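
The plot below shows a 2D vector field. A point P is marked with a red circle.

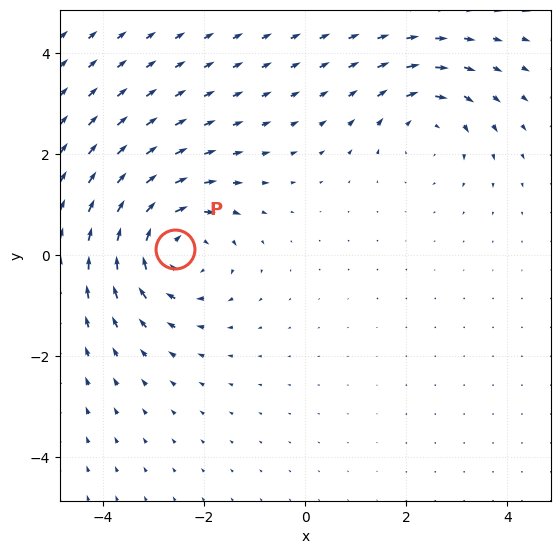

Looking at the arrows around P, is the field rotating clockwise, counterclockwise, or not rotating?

clockwise

Near P at (-2.6, 0.1) the arrows circulate clockwise. The curl (z-component) there is about -4; negative curl means clockwise rotation.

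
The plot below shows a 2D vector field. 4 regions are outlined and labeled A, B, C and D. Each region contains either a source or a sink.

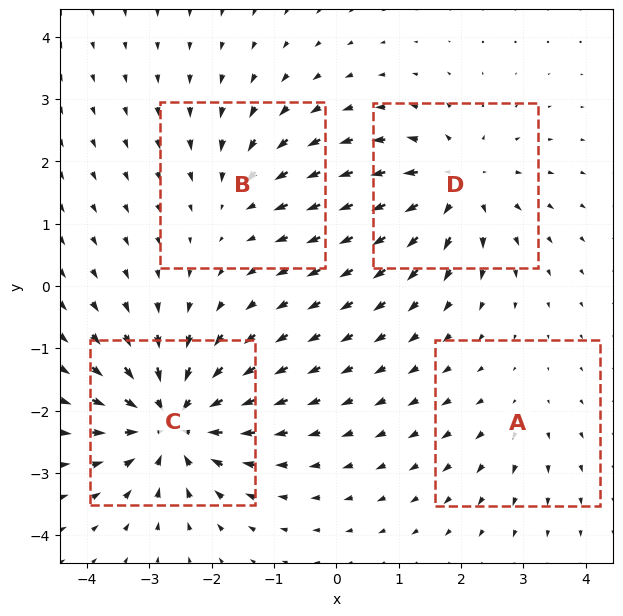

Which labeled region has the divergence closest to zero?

A

Divergence at each region's feature centre — A: about +2, B: about -3, C: about -8, D: about +6. Region A is closest to zero.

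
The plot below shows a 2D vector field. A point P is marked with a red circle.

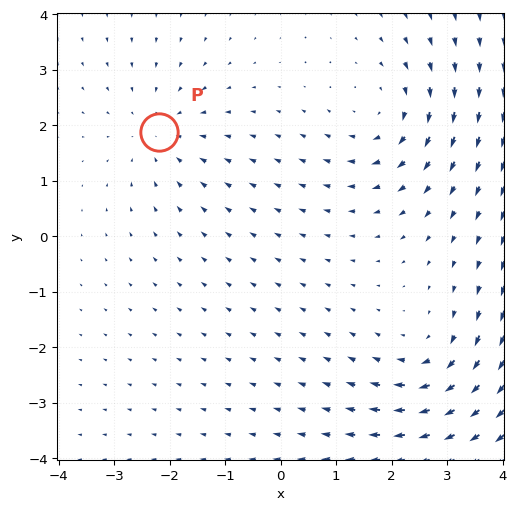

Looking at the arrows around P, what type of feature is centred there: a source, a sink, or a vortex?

At P (-2.2, 1.9) the arrows converge inward. Divergence about -2, curl ≈0 — negative divergence with near-zero curl is a sink.

sink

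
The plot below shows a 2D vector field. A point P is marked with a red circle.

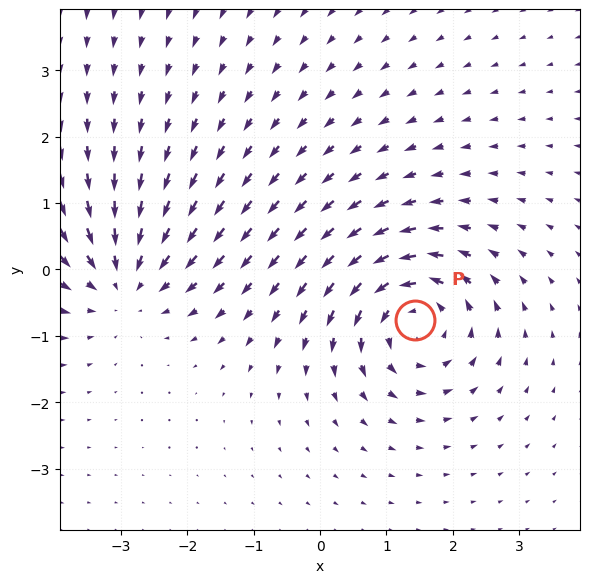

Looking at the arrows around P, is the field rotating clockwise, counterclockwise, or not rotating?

Near P at (1.4, -0.8) the arrows circulate counterclockwise. The curl (z-component) there is about +5; positive curl means counterclockwise rotation.

counterclockwise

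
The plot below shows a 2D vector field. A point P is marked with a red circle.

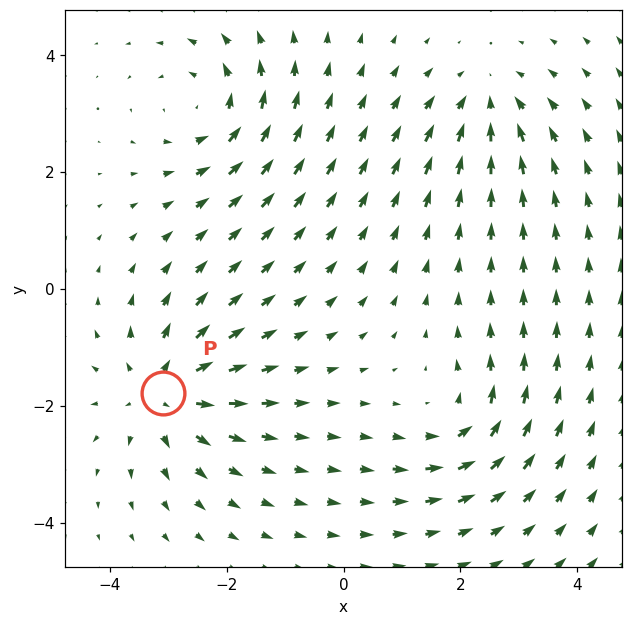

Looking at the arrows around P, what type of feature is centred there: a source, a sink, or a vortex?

At P (-3.1, -1.8) the arrows spread outward. Divergence about +5, curl ≈0 — positive divergence with near-zero curl is a source.

source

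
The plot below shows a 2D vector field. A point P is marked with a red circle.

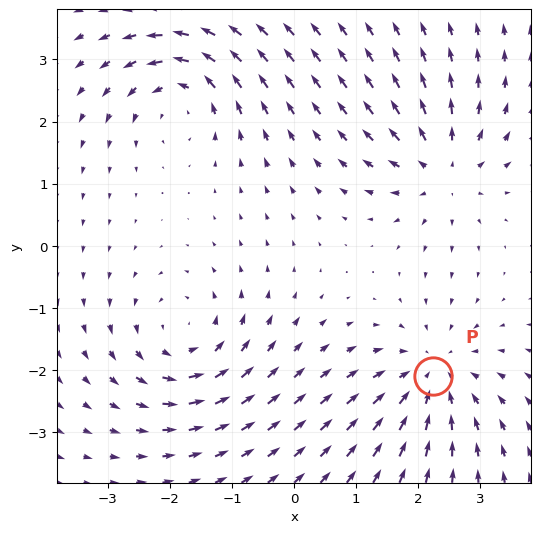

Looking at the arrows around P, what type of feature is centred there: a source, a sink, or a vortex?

At P (2.2, -2.1) the arrows converge inward. Divergence about -5, curl ≈0 — negative divergence with near-zero curl is a sink.

sink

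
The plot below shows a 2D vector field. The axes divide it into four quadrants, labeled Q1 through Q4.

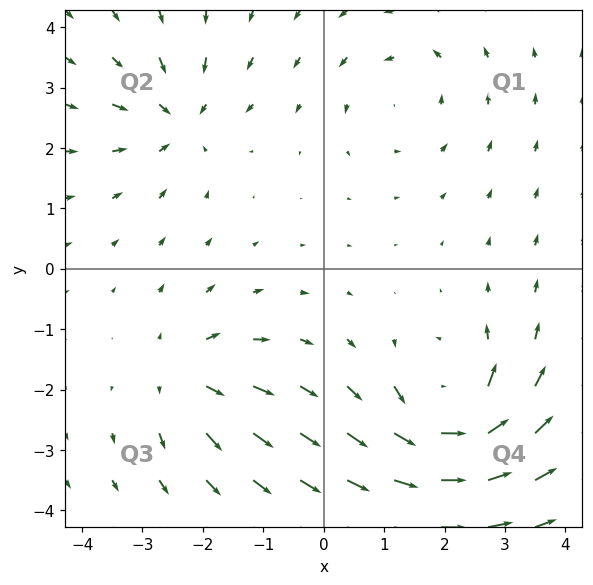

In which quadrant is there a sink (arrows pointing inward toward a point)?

The sink sits at approximately (-2.4, 2.5), which lies in quadrant Q2. The divergence there is about -4, negative as expected for a sink.

Q2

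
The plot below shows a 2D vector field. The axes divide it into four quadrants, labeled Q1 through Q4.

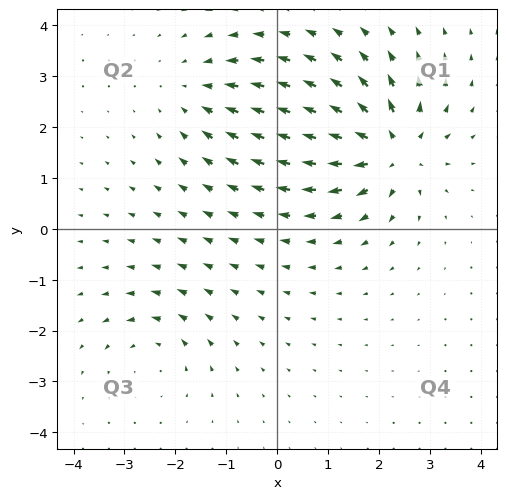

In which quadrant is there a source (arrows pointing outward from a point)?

Q1

The source sits at approximately (2.2, 1.6), which lies in quadrant Q1. The divergence there is about +6, positive as expected for a source.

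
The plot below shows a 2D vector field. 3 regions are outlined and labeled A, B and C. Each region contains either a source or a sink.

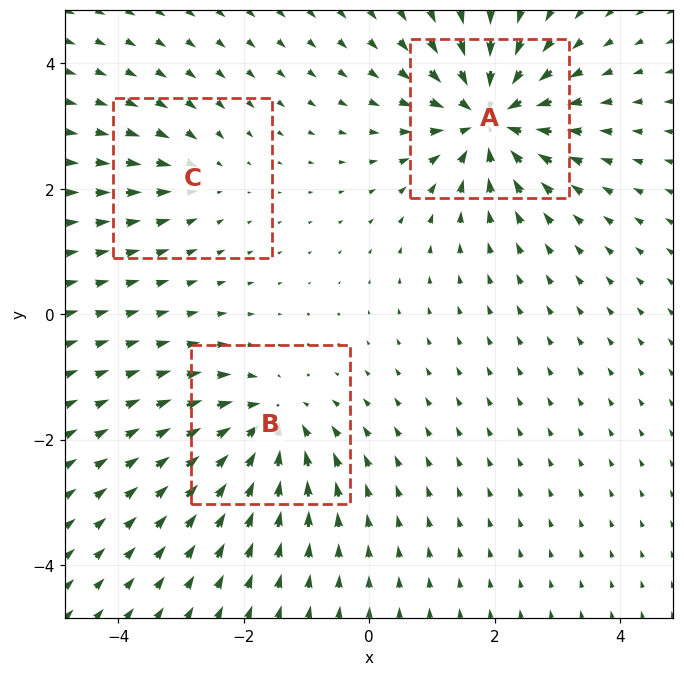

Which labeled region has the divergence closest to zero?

Divergence at each region's feature centre — A: about -6, B: about -4, C: about -2. Region C is closest to zero.

C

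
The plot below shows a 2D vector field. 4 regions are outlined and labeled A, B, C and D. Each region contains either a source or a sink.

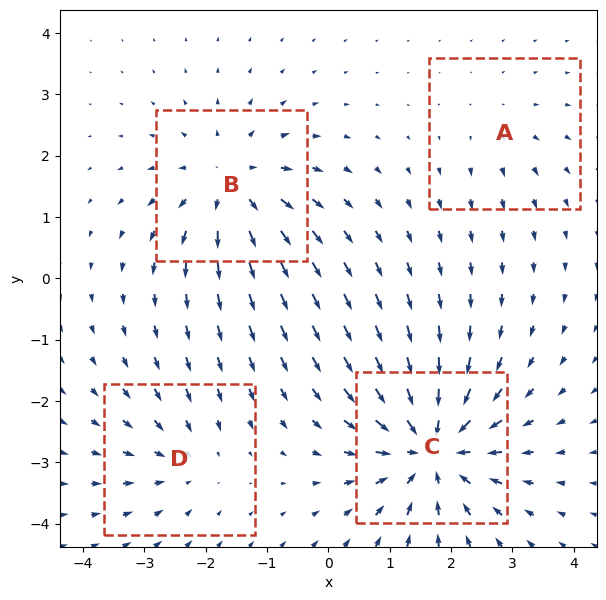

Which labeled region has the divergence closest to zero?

A

Divergence at each region's feature centre — A: about +2, B: about +6, C: about -8, D: about -3. Region A is closest to zero.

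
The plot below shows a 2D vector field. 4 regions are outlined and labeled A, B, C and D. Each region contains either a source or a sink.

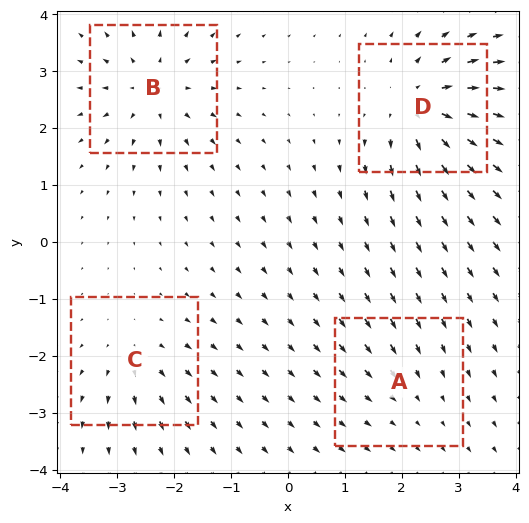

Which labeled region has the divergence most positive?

Divergence at each region's feature centre — A: about -2, B: about +6, C: about +4, D: about +7. Region D is most positive.

D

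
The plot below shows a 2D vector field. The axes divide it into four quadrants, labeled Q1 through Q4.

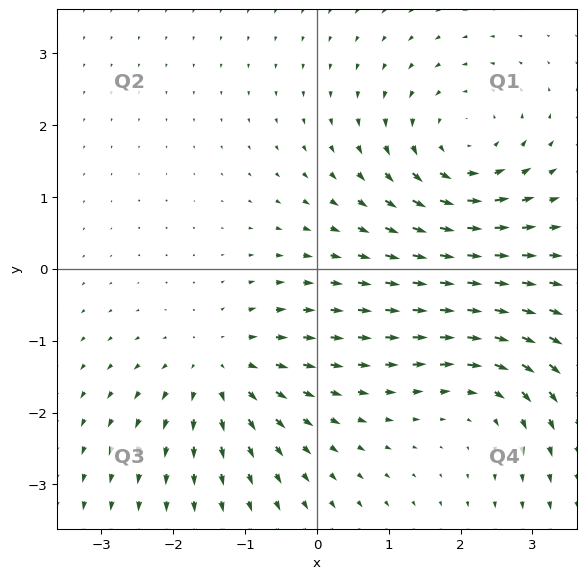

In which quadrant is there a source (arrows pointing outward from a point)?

Q3

The source sits at approximately (-1.3, -1.4), which lies in quadrant Q3. The divergence there is about +4, positive as expected for a source.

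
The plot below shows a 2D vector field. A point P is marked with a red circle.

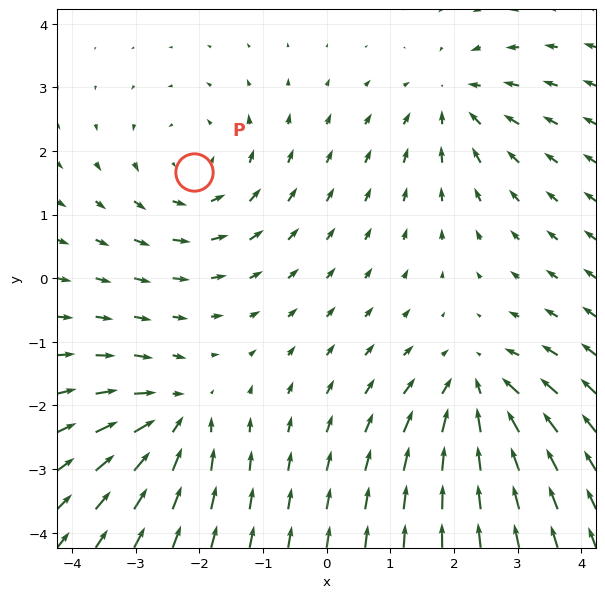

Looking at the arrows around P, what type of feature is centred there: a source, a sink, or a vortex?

vortex

At P (-2.1, 1.7) the arrows circulate counterclockwise. Divergence ≈0, curl about +3 — near-zero divergence with nonzero curl is a vortex.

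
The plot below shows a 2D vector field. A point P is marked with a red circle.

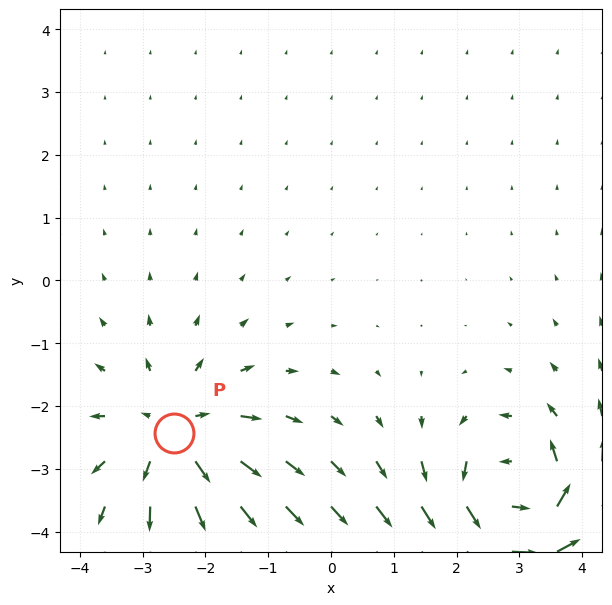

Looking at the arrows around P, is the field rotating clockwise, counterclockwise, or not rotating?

Near P at (-2.5, -2.4) the arrows show no circulation. The curl there is ≈0.

not rotating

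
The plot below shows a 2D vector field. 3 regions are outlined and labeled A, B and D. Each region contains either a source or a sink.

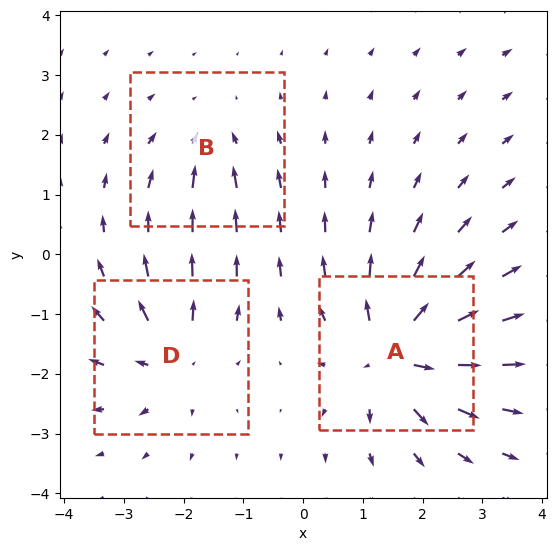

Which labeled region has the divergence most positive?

A

Divergence at each region's feature centre — A: about +6, B: about -3, D: about +4. Region A is most positive.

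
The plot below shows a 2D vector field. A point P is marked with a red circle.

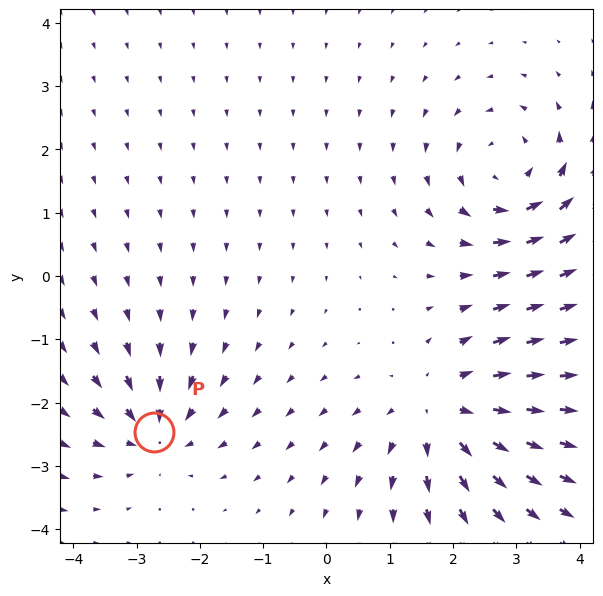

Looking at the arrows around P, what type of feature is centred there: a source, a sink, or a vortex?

At P (-2.7, -2.5) the arrows converge inward. Divergence about -4, curl ≈0 — negative divergence with near-zero curl is a sink.

sink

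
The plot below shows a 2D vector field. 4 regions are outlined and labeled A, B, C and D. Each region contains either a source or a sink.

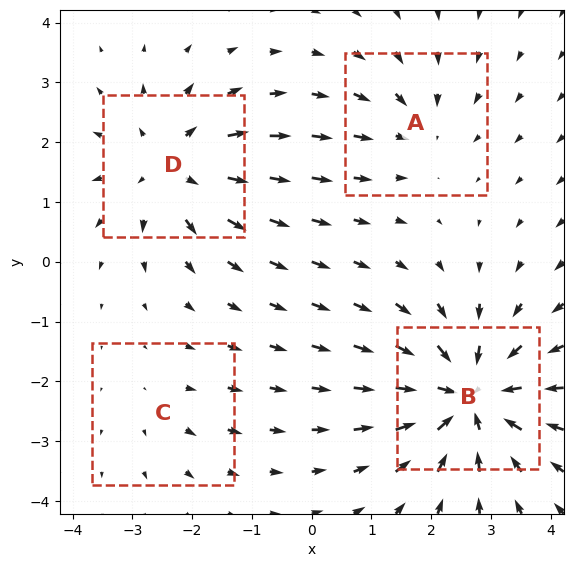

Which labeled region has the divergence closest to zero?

C

Divergence at each region's feature centre — A: about -3, B: about -7, C: about +2, D: about +5. Region C is closest to zero.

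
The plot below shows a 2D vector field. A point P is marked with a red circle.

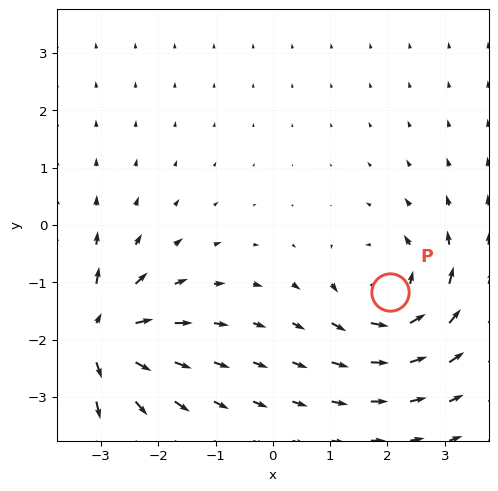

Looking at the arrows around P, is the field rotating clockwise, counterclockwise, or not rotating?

counterclockwise

Near P at (2.0, -1.2) the arrows circulate counterclockwise. The curl (z-component) there is about +4; positive curl means counterclockwise rotation.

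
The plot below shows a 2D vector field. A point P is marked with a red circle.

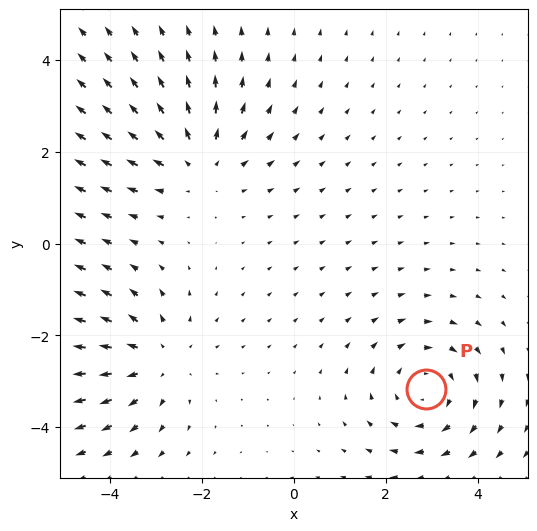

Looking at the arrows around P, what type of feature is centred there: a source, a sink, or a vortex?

At P (2.9, -3.2) the arrows circulate clockwise. Divergence ≈0, curl about -3 — near-zero divergence with nonzero curl is a vortex.

vortex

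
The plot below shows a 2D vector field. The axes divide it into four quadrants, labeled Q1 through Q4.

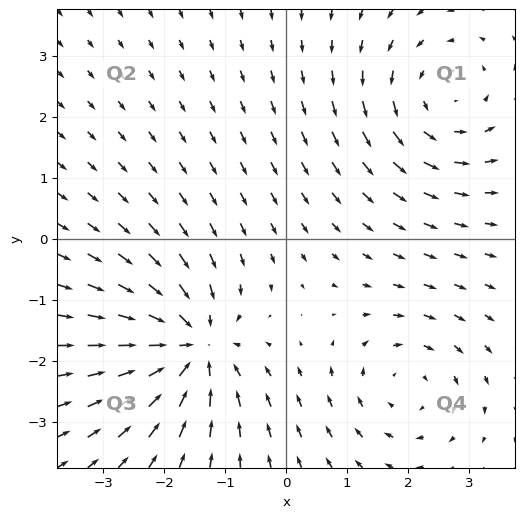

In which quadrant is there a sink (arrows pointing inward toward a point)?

The sink sits at approximately (-1.5, -1.8), which lies in quadrant Q3. The divergence there is about -6, negative as expected for a sink.

Q3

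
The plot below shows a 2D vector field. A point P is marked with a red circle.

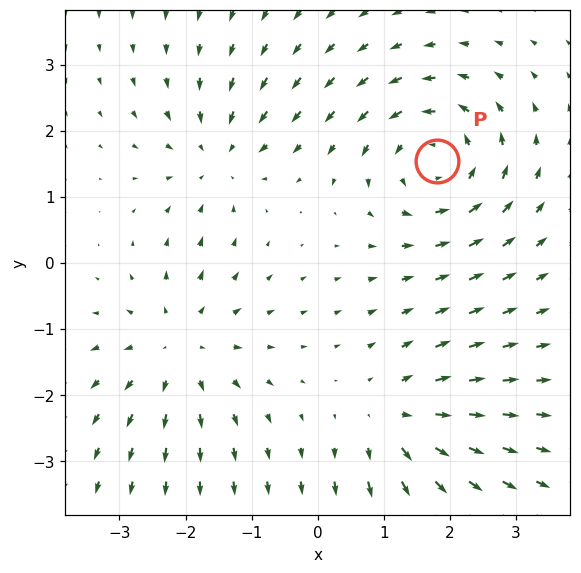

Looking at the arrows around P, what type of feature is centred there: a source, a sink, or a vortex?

vortex

At P (1.8, 1.5) the arrows circulate counterclockwise. Divergence ≈0, curl about +5 — near-zero divergence with nonzero curl is a vortex.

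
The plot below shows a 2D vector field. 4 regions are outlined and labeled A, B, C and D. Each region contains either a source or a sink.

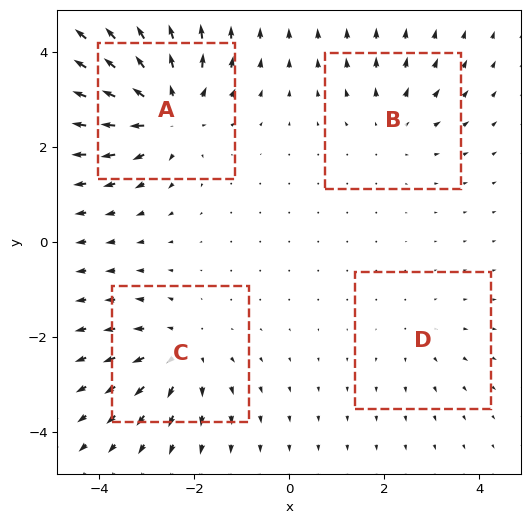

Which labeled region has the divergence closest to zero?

D

Divergence at each region's feature centre — A: about +7, B: about +3, C: about +5, D: about +2. Region D is closest to zero.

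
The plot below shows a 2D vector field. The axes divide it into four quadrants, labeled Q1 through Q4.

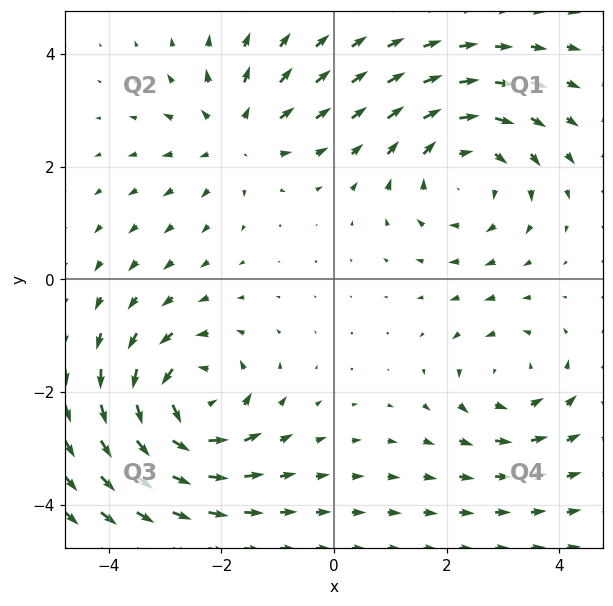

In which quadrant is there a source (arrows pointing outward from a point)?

The source sits at approximately (-1.7, 2.6), which lies in quadrant Q2. The divergence there is about +3, positive as expected for a source.

Q2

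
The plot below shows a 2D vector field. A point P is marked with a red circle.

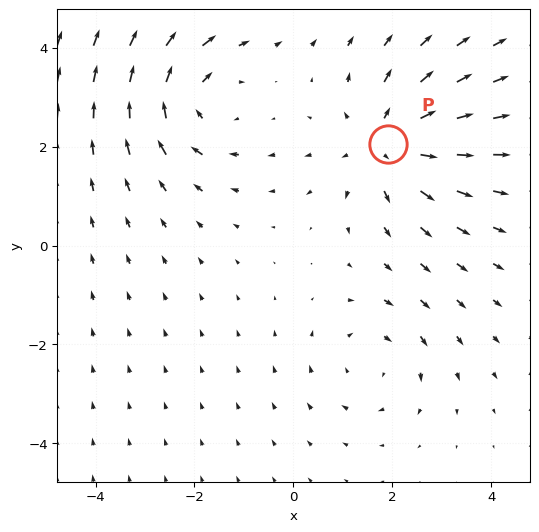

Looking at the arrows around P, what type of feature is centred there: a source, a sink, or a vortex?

At P (1.9, 2.0) the arrows spread outward. Divergence about +4, curl ≈0 — positive divergence with near-zero curl is a source.

source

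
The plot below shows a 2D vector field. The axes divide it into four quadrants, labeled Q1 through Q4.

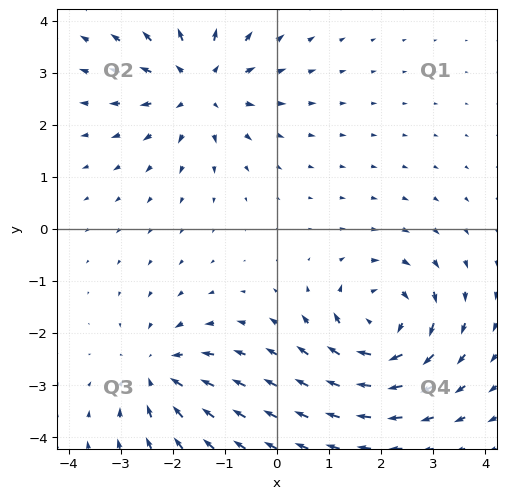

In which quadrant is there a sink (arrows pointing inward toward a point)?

Q3

The sink sits at approximately (-2.3, -2.8), which lies in quadrant Q3. The divergence there is about -3, negative as expected for a sink.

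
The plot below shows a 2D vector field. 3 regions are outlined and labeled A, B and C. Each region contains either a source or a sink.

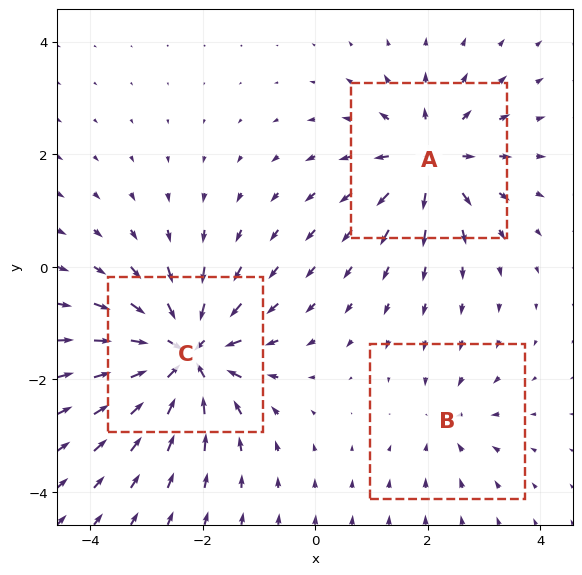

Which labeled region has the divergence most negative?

Divergence at each region's feature centre — A: about +4, B: about -2, C: about -6. Region C is most negative.

C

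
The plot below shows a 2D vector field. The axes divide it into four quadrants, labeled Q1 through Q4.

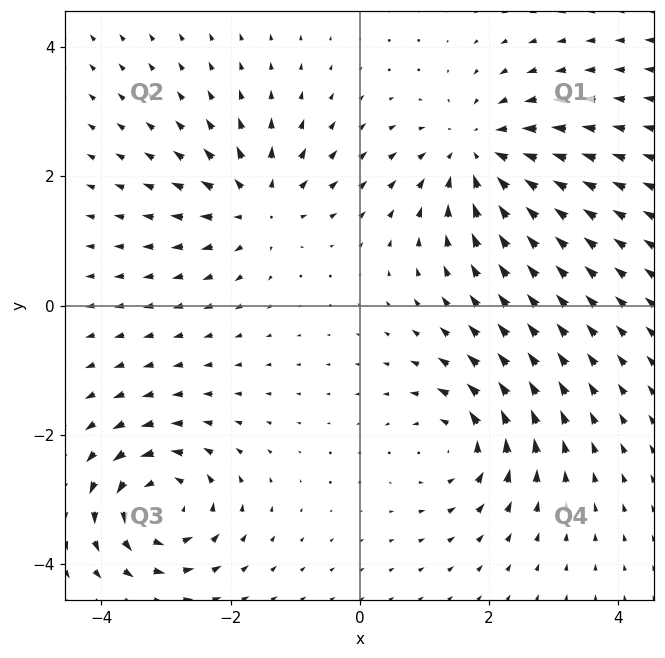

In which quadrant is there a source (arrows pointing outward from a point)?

Q2

The source sits at approximately (-1.6, 1.5), which lies in quadrant Q2. The divergence there is about +5, positive as expected for a source.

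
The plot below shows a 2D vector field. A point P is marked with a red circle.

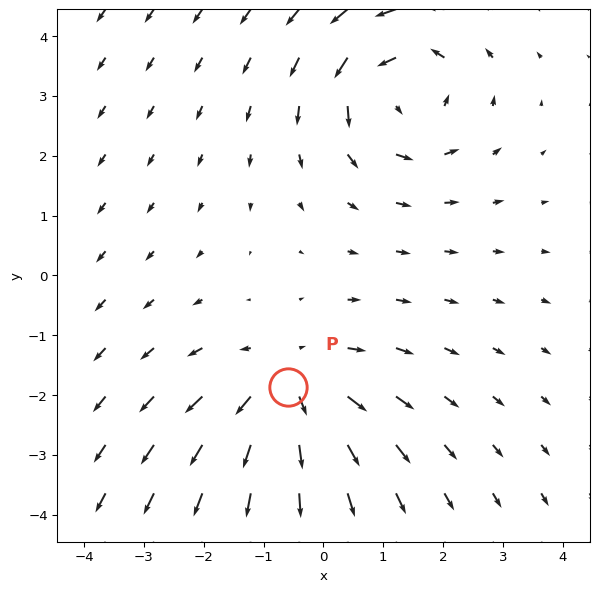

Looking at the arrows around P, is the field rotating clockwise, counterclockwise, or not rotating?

not rotating

Near P at (-0.6, -1.9) the arrows show no circulation. The curl there is ≈0.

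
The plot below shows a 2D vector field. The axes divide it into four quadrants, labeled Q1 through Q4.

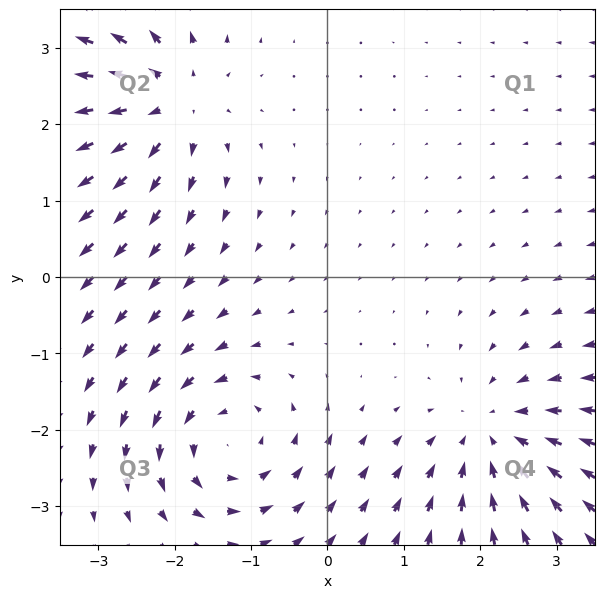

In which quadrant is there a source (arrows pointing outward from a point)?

Q2

The source sits at approximately (-2.1, 2.3), which lies in quadrant Q2. The divergence there is about +5, positive as expected for a source.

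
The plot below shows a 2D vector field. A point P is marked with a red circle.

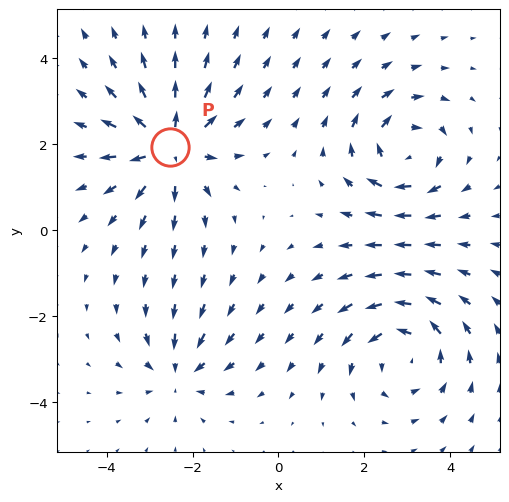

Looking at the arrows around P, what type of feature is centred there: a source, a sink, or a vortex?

source

At P (-2.5, 1.9) the arrows spread outward. Divergence about +5, curl ≈0 — positive divergence with near-zero curl is a source.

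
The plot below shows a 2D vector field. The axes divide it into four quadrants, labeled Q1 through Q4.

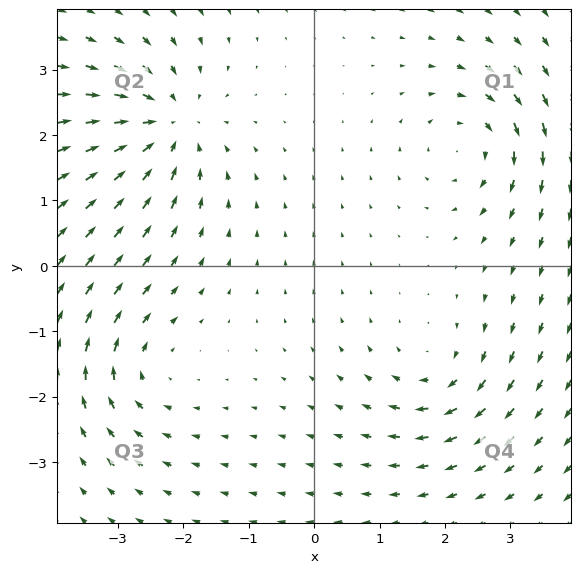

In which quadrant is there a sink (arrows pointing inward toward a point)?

The sink sits at approximately (-2.2, 2.1), which lies in quadrant Q2. The divergence there is about -4, negative as expected for a sink.

Q2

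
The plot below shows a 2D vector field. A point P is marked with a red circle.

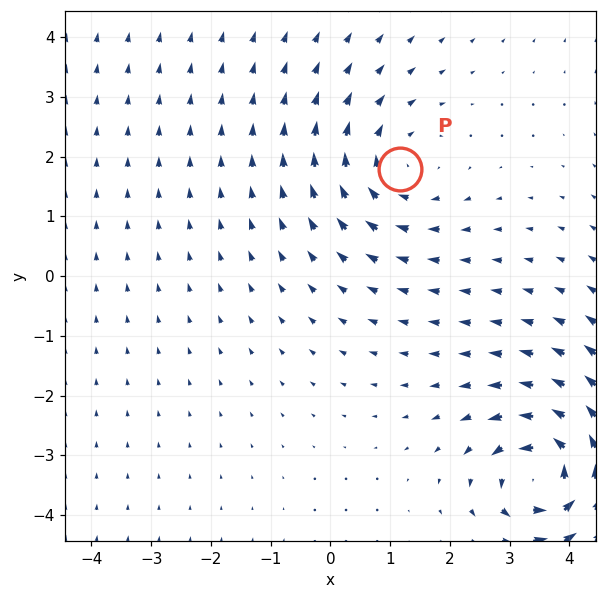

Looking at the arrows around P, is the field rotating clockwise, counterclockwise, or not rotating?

clockwise

Near P at (1.2, 1.8) the arrows circulate clockwise. The curl (z-component) there is about -3; negative curl means clockwise rotation.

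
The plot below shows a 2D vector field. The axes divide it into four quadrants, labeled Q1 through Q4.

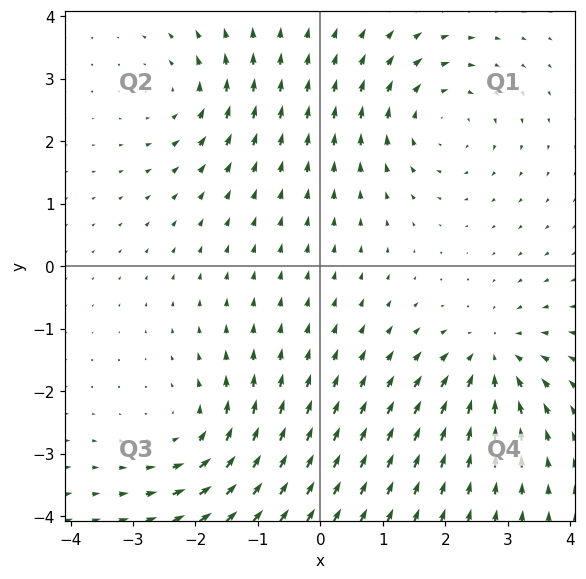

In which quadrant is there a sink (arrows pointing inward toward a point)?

Q4

The sink sits at approximately (2.8, -1.5), which lies in quadrant Q4. The divergence there is about -5, negative as expected for a sink.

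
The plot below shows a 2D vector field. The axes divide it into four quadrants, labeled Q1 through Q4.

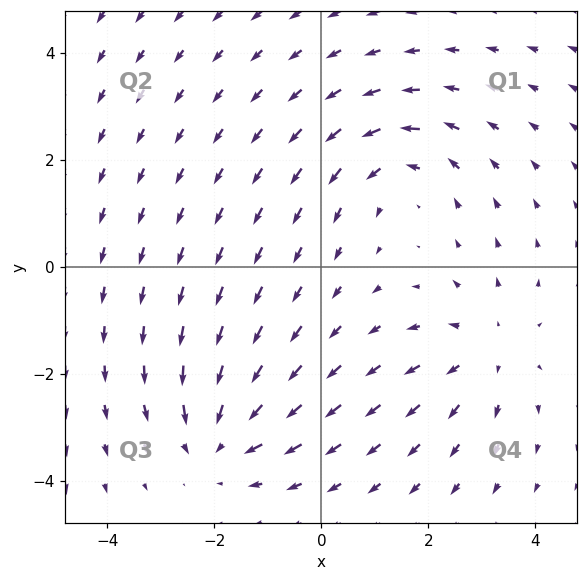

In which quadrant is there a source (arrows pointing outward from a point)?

Q4

The source sits at approximately (3.1, -1.5), which lies in quadrant Q4. The divergence there is about +3, positive as expected for a source.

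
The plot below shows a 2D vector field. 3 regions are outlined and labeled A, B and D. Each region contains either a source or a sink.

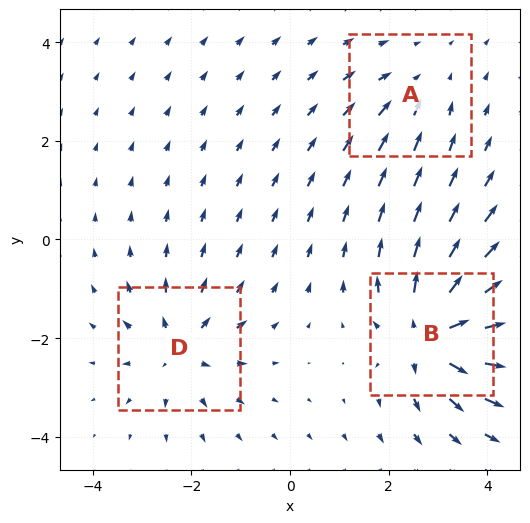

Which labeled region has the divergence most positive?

B

Divergence at each region's feature centre — A: about -2, B: about +5, D: about +3. Region B is most positive.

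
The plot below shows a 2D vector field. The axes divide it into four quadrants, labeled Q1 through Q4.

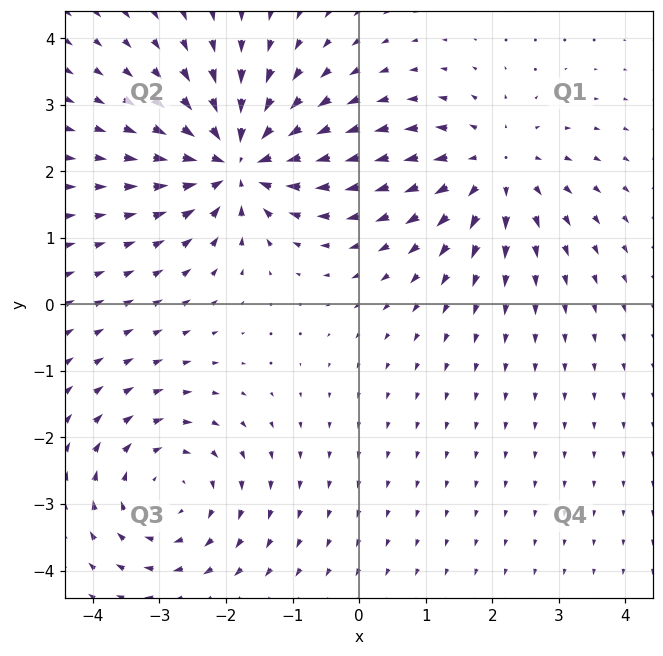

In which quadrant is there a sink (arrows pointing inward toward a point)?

Q2

The sink sits at approximately (-1.8, 2.1), which lies in quadrant Q2. The divergence there is about -7, negative as expected for a sink.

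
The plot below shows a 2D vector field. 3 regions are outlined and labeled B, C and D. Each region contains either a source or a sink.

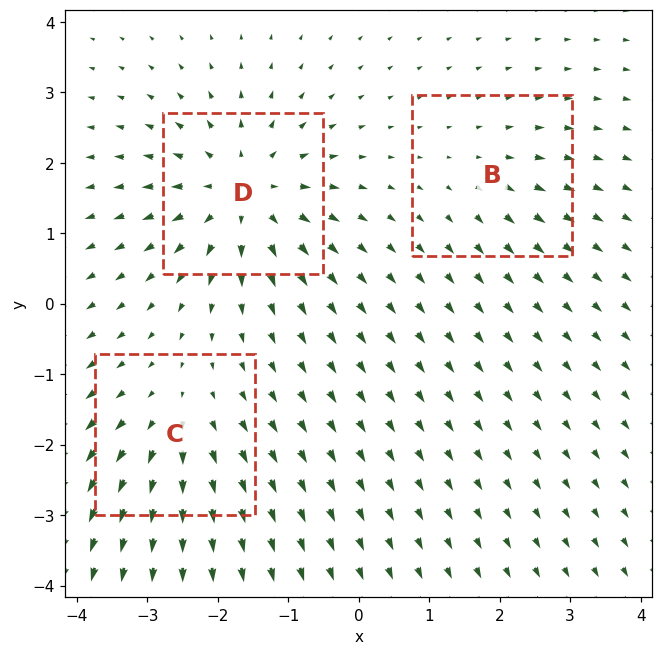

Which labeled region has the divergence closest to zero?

B

Divergence at each region's feature centre — B: about +2, C: about +3, D: about +5. Region B is closest to zero.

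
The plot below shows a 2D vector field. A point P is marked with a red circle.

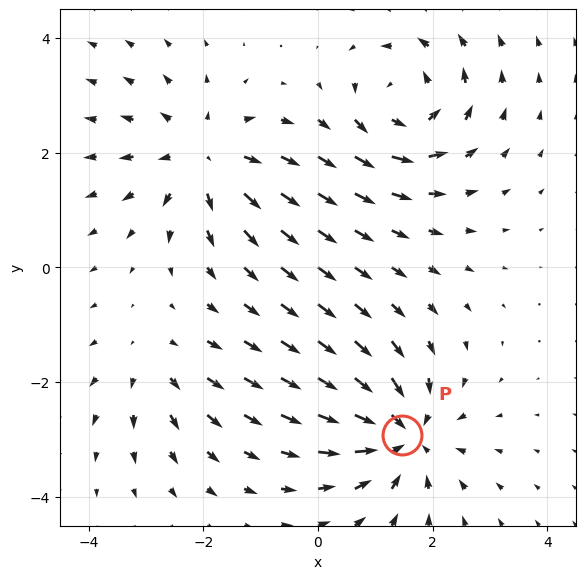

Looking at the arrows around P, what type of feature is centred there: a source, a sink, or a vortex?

sink

At P (1.5, -2.9) the arrows converge inward. Divergence about -6, curl ≈0 — negative divergence with near-zero curl is a sink.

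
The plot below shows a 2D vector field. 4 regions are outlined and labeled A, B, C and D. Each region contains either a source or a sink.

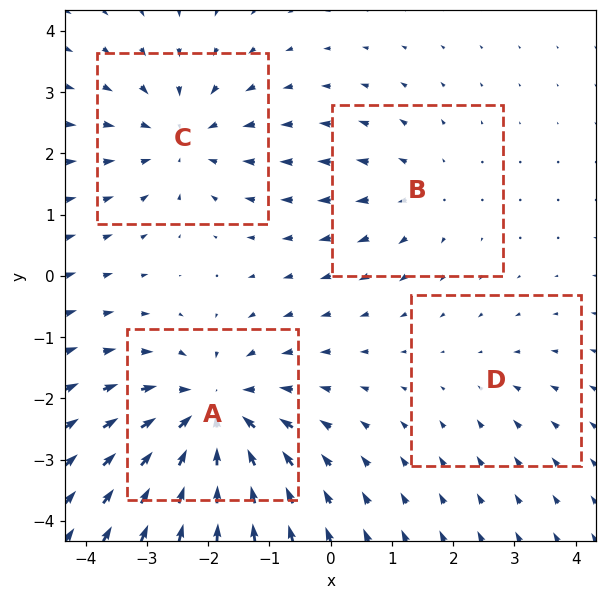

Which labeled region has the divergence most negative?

Divergence at each region's feature centre — A: about -6, B: about +3, C: about -4, D: about -2. Region A is most negative.

A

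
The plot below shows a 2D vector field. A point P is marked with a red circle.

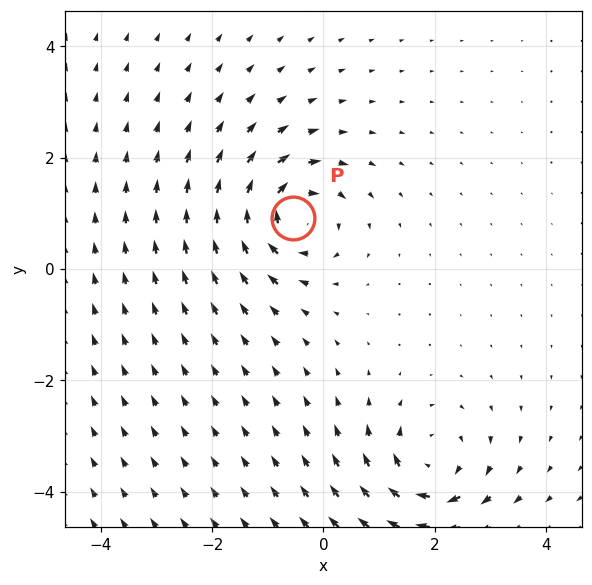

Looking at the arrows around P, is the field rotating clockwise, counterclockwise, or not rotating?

Near P at (-0.6, 0.9) the arrows circulate clockwise. The curl (z-component) there is about -6; negative curl means clockwise rotation.

clockwise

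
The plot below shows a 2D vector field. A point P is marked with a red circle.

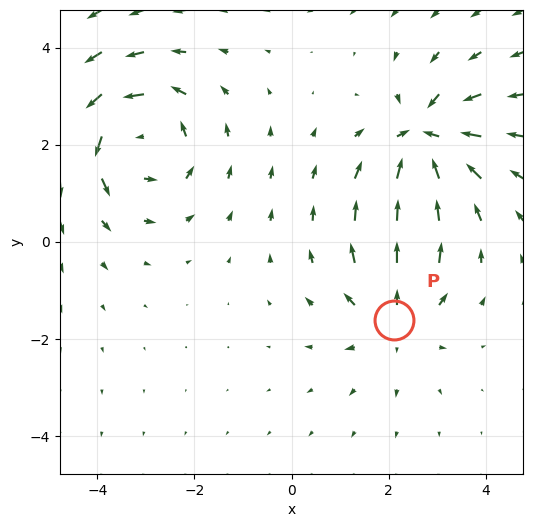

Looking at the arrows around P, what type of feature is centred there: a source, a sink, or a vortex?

source

At P (2.1, -1.6) the arrows spread outward. Divergence about +3, curl ≈0 — positive divergence with near-zero curl is a source.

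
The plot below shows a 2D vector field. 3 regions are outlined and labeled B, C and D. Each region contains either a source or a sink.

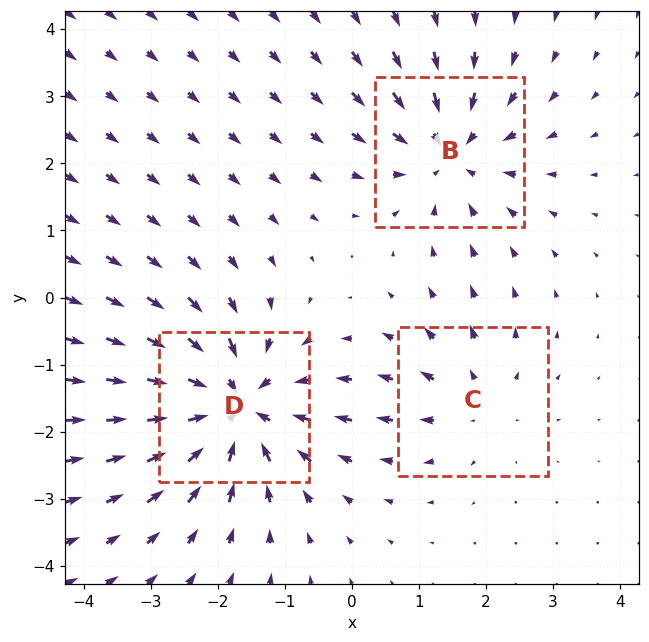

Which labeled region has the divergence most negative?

Divergence at each region's feature centre — B: about -3, C: about +2, D: about -5. Region D is most negative.

D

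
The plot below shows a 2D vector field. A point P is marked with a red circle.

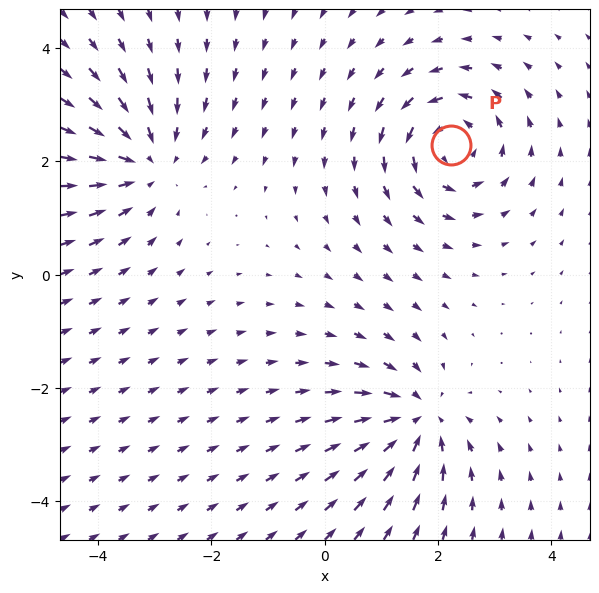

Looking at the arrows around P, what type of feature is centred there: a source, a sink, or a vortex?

vortex

At P (2.2, 2.3) the arrows circulate counterclockwise. Divergence ≈0, curl about +4 — near-zero divergence with nonzero curl is a vortex.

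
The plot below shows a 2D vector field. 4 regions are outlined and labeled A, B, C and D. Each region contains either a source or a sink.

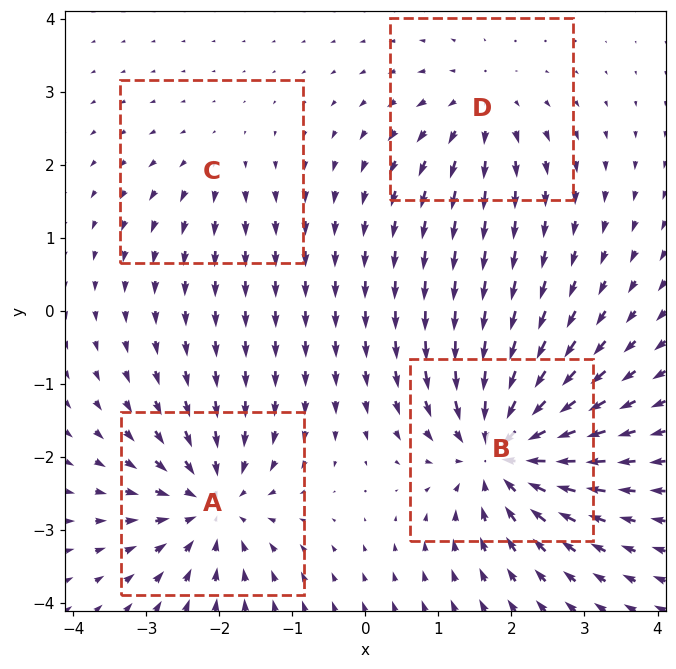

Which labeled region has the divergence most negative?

B

Divergence at each region's feature centre — A: about -6, B: about -8, C: about +2, D: about +4. Region B is most negative.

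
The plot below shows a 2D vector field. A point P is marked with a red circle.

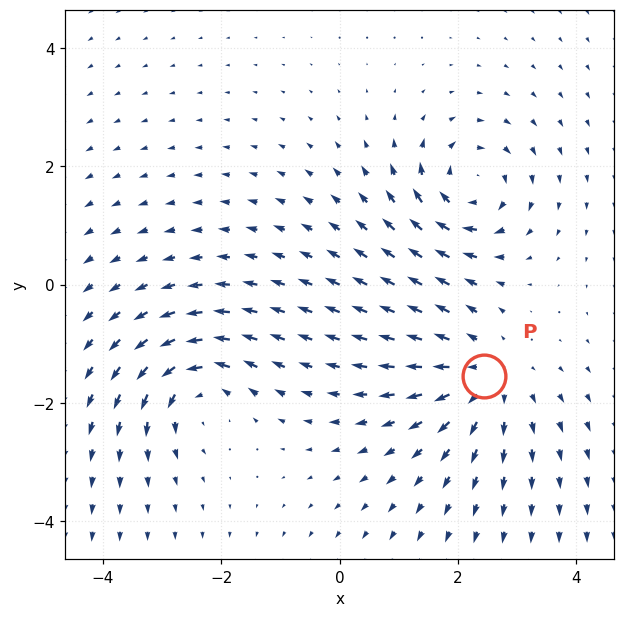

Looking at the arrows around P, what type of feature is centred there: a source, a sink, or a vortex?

source

At P (2.4, -1.5) the arrows spread outward. Divergence about +4, curl ≈0 — positive divergence with near-zero curl is a source.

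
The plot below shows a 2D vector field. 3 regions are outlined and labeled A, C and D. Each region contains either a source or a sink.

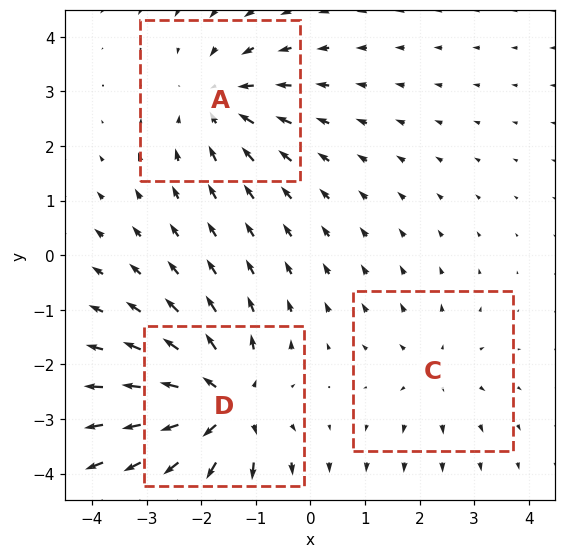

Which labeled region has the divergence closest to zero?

Divergence at each region's feature centre — A: about -3, C: about +2, D: about +5. Region C is closest to zero.

C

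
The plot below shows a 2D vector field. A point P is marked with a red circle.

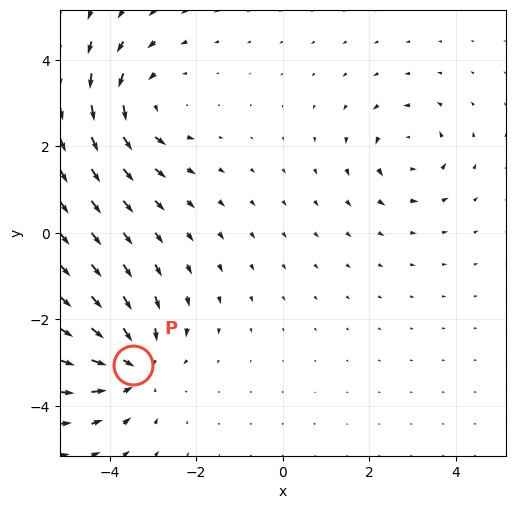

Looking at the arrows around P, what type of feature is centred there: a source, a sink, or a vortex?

sink

At P (-3.5, -3.1) the arrows converge inward. Divergence about -4, curl ≈0 — negative divergence with near-zero curl is a sink.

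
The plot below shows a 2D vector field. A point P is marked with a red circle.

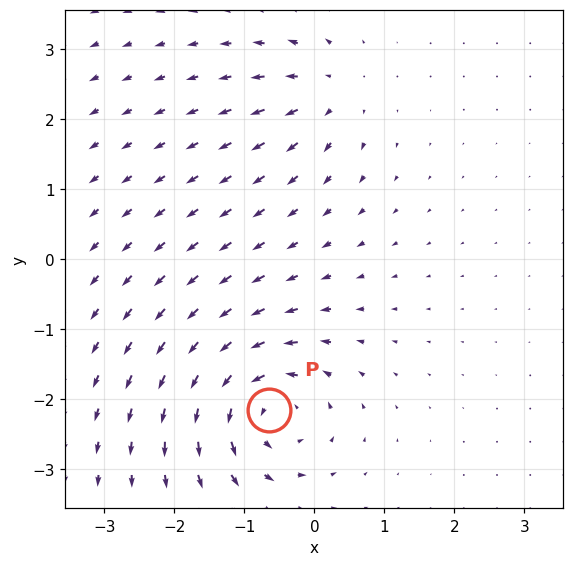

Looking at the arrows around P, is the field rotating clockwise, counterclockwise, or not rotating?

counterclockwise

Near P at (-0.6, -2.2) the arrows circulate counterclockwise. The curl (z-component) there is about +6; positive curl means counterclockwise rotation.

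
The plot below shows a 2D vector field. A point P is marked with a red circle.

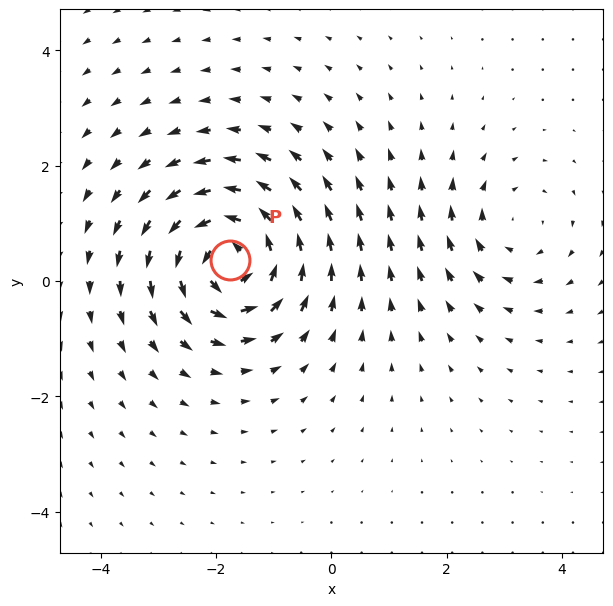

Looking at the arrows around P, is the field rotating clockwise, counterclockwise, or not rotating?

Near P at (-1.8, 0.4) the arrows circulate counterclockwise. The curl (z-component) there is about +6; positive curl means counterclockwise rotation.

counterclockwise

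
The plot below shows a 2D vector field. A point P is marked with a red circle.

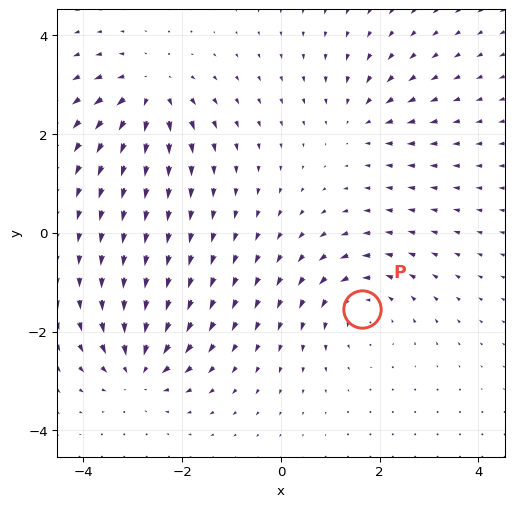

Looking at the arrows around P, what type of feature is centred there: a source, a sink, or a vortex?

vortex

At P (1.6, -1.5) the arrows circulate counterclockwise. Divergence ≈0, curl about +4 — near-zero divergence with nonzero curl is a vortex.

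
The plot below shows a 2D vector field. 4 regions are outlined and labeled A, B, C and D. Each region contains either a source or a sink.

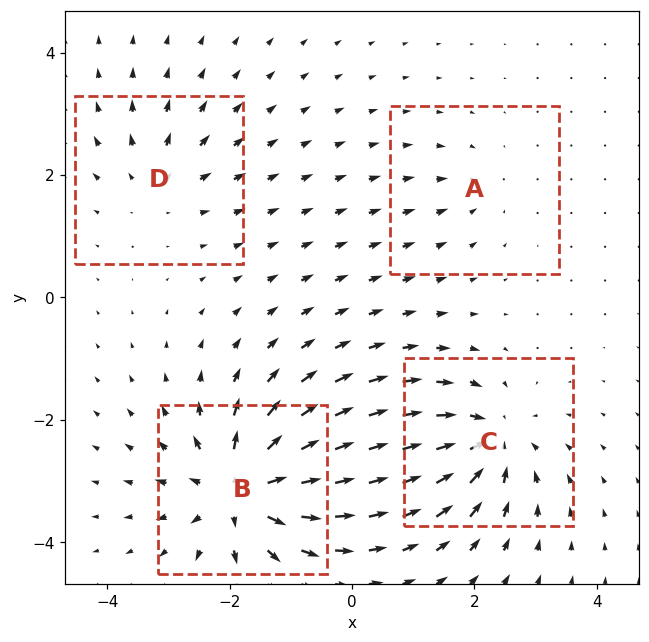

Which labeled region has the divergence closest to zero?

A

Divergence at each region's feature centre — A: about -3, B: about +8, C: about -6, D: about +4. Region A is closest to zero.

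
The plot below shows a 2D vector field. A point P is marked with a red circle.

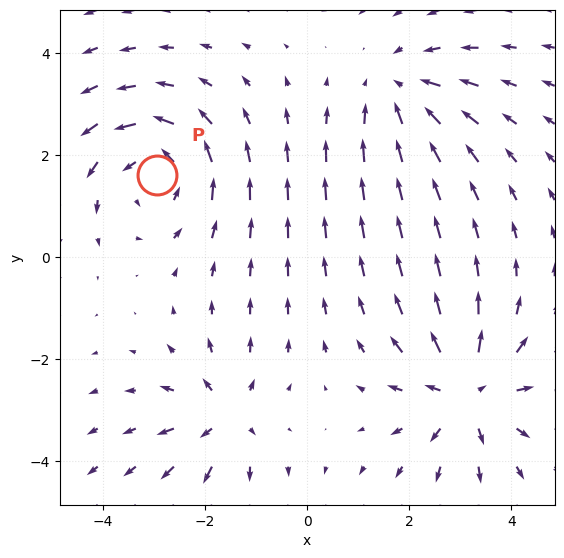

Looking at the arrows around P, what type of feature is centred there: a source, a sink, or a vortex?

vortex

At P (-3.0, 1.6) the arrows circulate counterclockwise. Divergence ≈0, curl about +4 — near-zero divergence with nonzero curl is a vortex.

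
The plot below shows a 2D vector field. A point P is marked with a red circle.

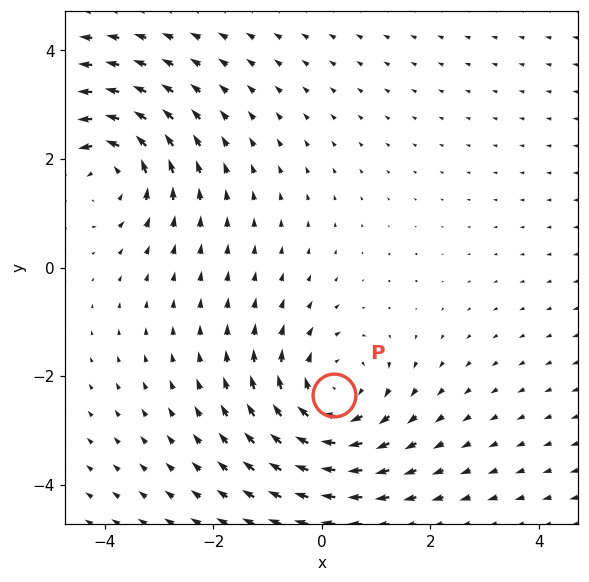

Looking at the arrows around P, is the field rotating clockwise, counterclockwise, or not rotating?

clockwise

Near P at (0.2, -2.4) the arrows circulate clockwise. The curl (z-component) there is about -3; negative curl means clockwise rotation.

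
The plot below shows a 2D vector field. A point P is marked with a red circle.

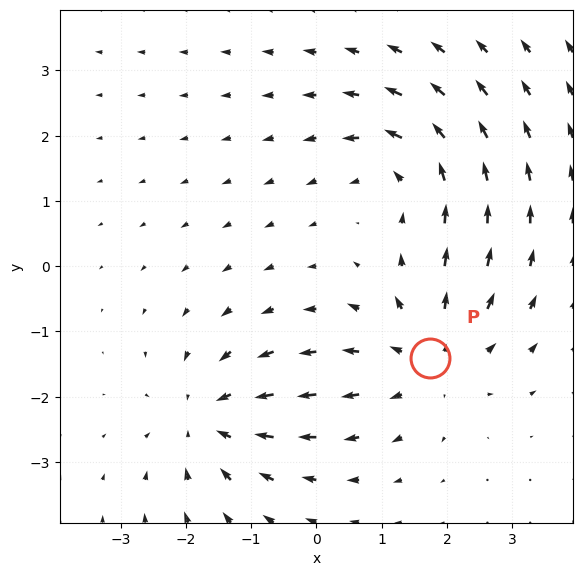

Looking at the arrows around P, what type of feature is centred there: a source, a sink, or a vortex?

At P (1.7, -1.4) the arrows spread outward. Divergence about +4, curl ≈0 — positive divergence with near-zero curl is a source.

source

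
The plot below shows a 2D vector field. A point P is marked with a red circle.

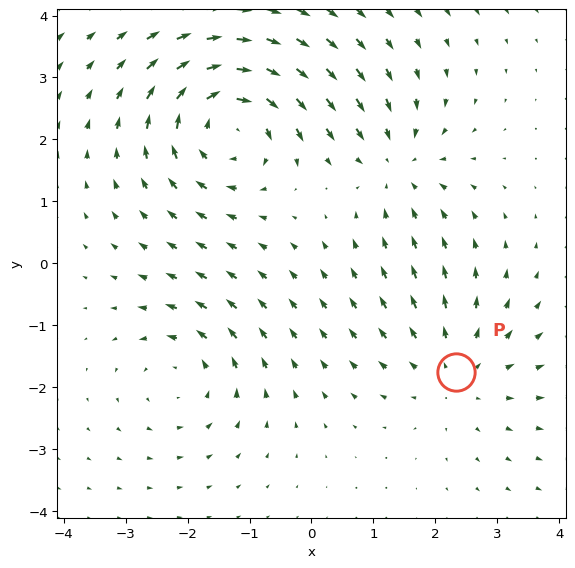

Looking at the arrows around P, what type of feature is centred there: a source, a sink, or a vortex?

source

At P (2.3, -1.7) the arrows spread outward. Divergence about +3, curl ≈0 — positive divergence with near-zero curl is a source.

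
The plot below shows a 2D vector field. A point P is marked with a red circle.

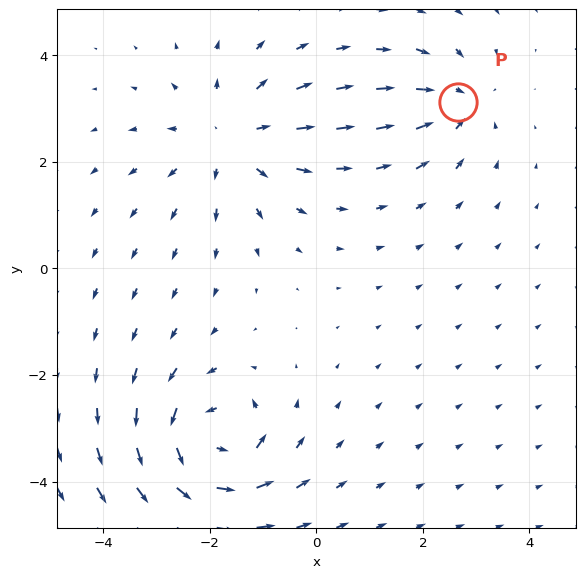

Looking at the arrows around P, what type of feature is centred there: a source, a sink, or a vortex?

sink

At P (2.7, 3.1) the arrows converge inward. Divergence about -4, curl ≈0 — negative divergence with near-zero curl is a sink.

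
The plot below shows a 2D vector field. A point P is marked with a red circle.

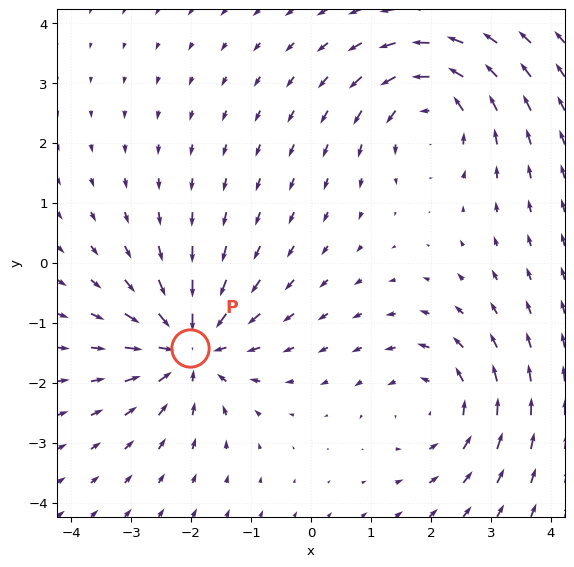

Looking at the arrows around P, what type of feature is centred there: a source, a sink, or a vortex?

At P (-2.0, -1.4) the arrows converge inward. Divergence about -6, curl ≈0 — negative divergence with near-zero curl is a sink.

sink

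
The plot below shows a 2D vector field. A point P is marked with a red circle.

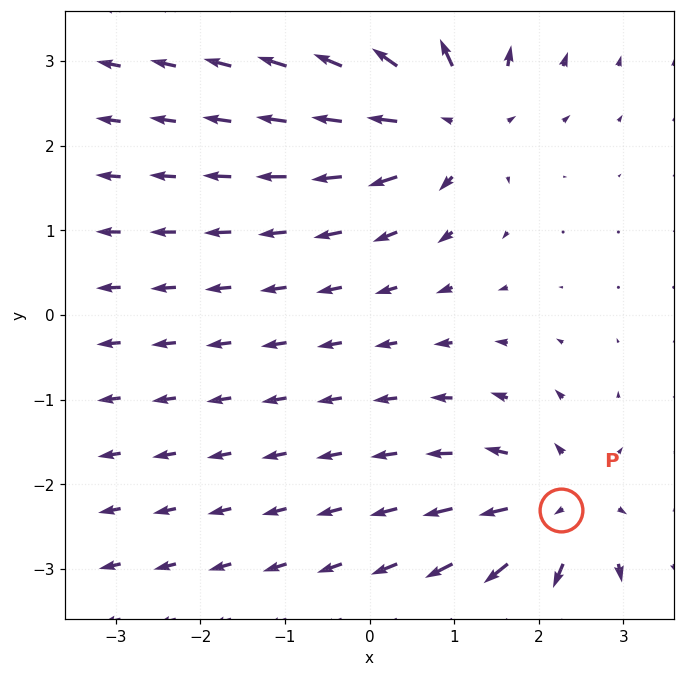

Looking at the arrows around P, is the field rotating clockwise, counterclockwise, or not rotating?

not rotating

Near P at (2.3, -2.3) the arrows show no circulation. The curl there is ≈0.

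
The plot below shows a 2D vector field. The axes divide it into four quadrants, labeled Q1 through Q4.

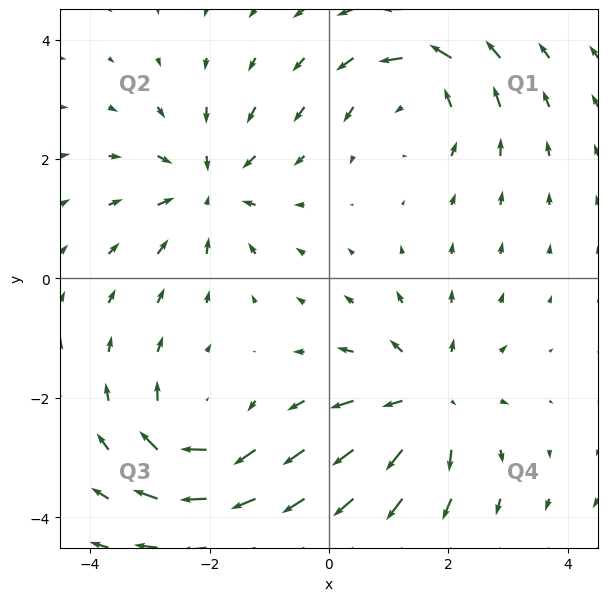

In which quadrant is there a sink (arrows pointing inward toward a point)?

The sink sits at approximately (-2.0, 1.5), which lies in quadrant Q2. The divergence there is about -3, negative as expected for a sink.

Q2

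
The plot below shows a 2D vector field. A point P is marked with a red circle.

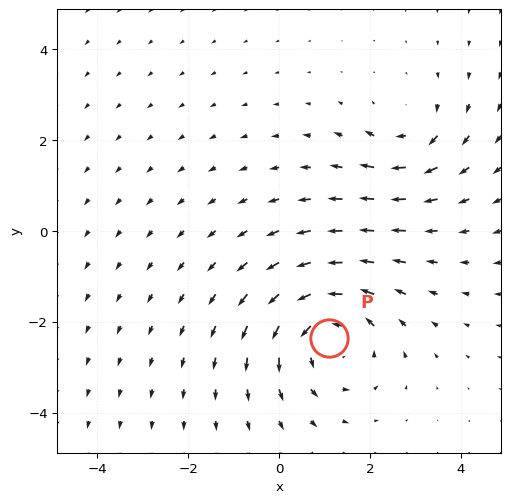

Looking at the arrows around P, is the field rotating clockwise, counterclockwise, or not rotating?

Near P at (1.1, -2.4) the arrows circulate counterclockwise. The curl (z-component) there is about +4; positive curl means counterclockwise rotation.

counterclockwise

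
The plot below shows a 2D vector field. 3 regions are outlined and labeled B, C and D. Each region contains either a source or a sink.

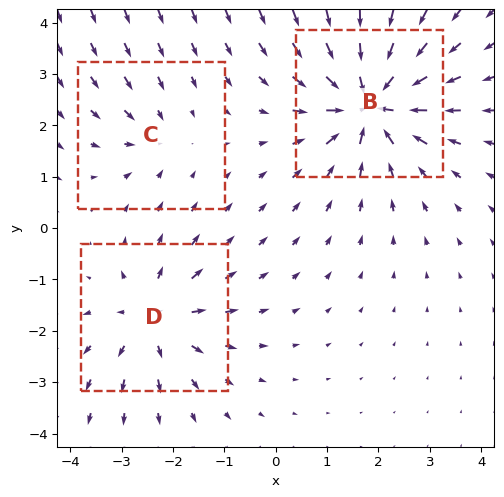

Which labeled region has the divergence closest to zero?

C

Divergence at each region's feature centre — B: about -6, C: about -2, D: about +4. Region C is closest to zero.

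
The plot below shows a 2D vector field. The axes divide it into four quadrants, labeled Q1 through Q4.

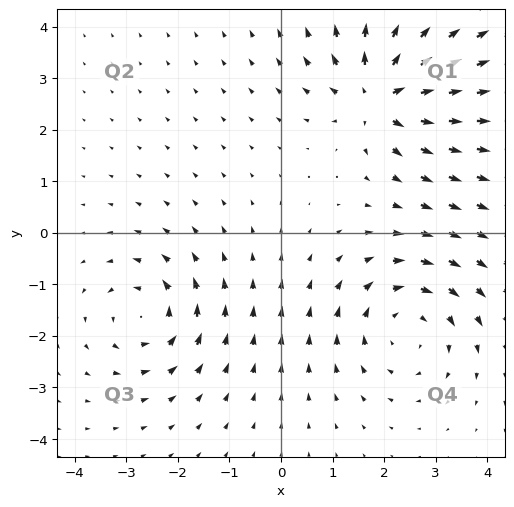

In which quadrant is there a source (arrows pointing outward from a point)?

The source sits at approximately (1.9, 2.7), which lies in quadrant Q1. The divergence there is about +6, positive as expected for a source.

Q1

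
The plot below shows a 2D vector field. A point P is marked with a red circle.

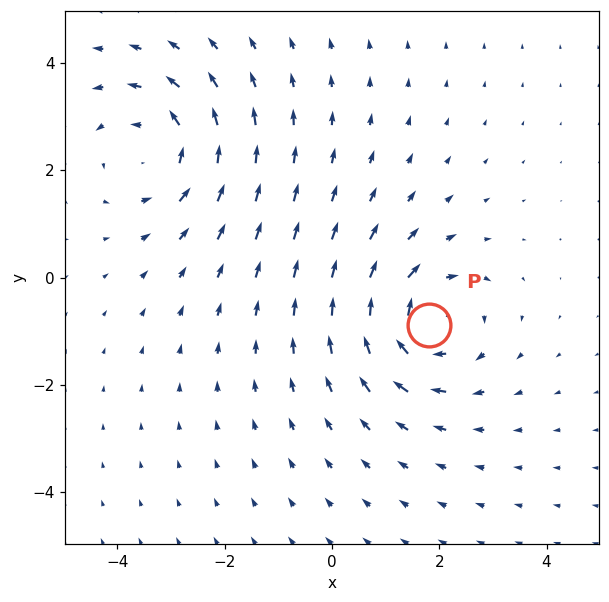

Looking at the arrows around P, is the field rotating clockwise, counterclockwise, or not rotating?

clockwise

Near P at (1.8, -0.9) the arrows circulate clockwise. The curl (z-component) there is about -5; negative curl means clockwise rotation.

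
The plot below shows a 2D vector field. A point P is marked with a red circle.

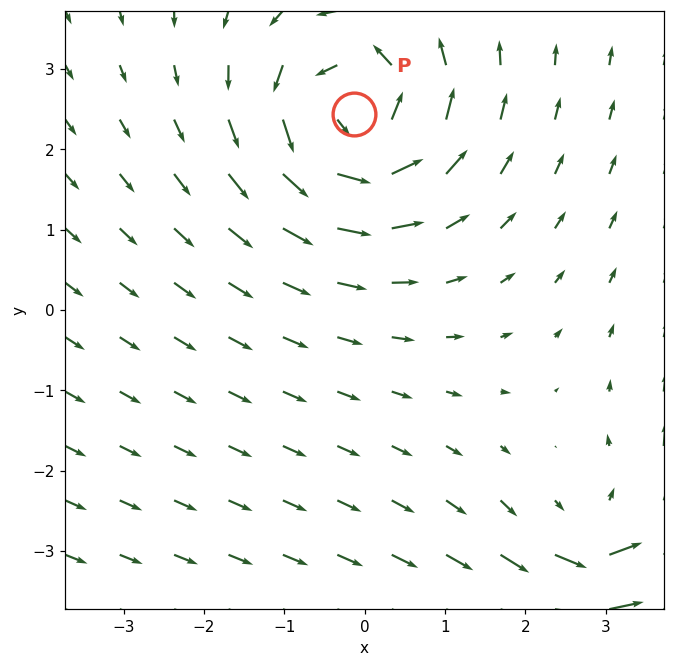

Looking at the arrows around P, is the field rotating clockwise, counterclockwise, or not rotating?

Near P at (-0.1, 2.4) the arrows circulate counterclockwise. The curl (z-component) there is about +4; positive curl means counterclockwise rotation.

counterclockwise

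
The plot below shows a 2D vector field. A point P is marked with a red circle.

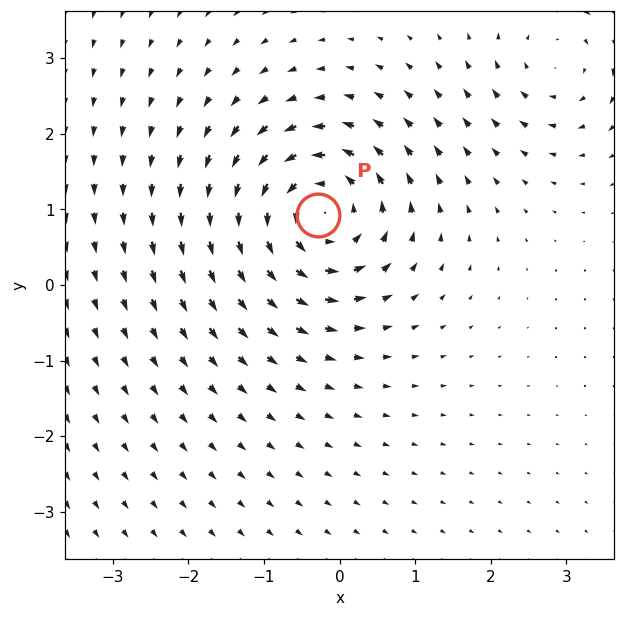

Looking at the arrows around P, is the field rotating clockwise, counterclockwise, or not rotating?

counterclockwise

Near P at (-0.3, 0.9) the arrows circulate counterclockwise. The curl (z-component) there is about +6; positive curl means counterclockwise rotation.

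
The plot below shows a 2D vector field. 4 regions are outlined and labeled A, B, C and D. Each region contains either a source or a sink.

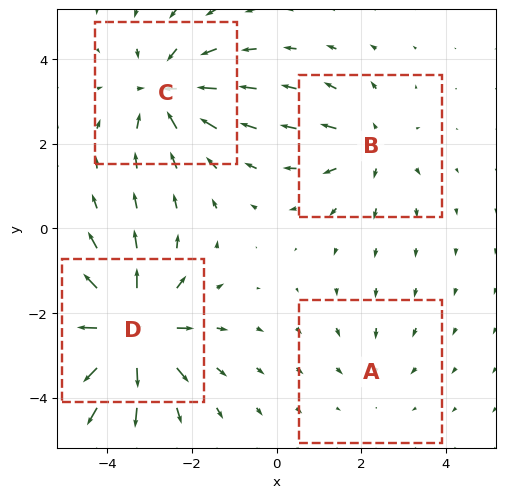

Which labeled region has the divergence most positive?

Divergence at each region's feature centre — A: about -2, B: about +4, C: about -5, D: about +8. Region D is most positive.

D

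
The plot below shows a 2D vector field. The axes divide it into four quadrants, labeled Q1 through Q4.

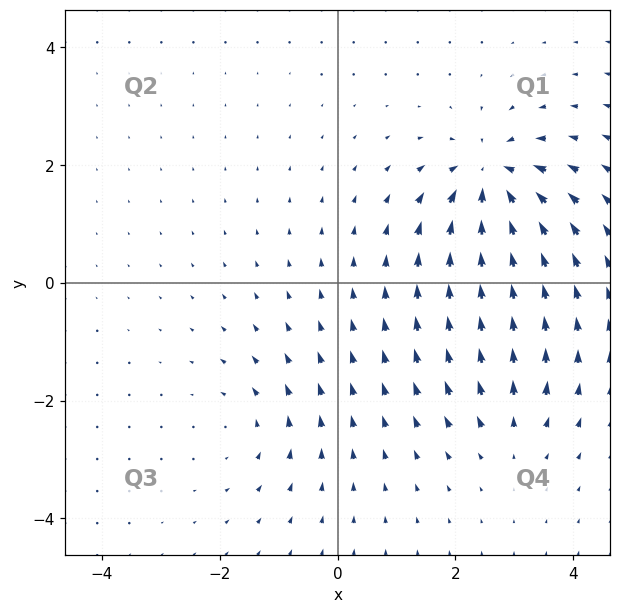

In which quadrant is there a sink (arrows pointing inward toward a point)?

Q1

The sink sits at approximately (2.6, 1.8), which lies in quadrant Q1. The divergence there is about -7, negative as expected for a sink.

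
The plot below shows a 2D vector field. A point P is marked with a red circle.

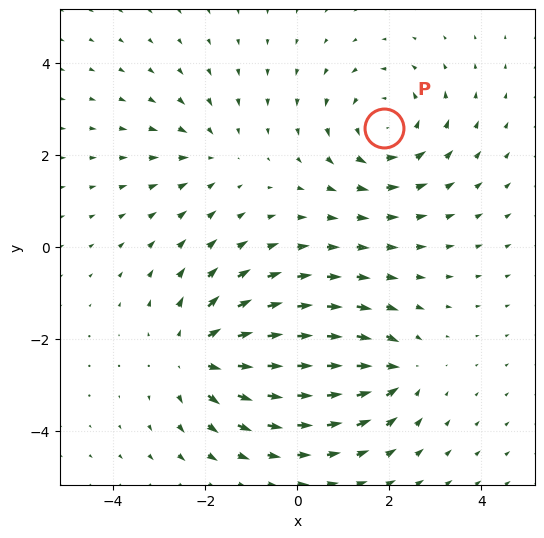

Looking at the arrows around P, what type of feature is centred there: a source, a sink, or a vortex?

At P (1.9, 2.6) the arrows circulate counterclockwise. Divergence ≈0, curl about +4 — near-zero divergence with nonzero curl is a vortex.

vortex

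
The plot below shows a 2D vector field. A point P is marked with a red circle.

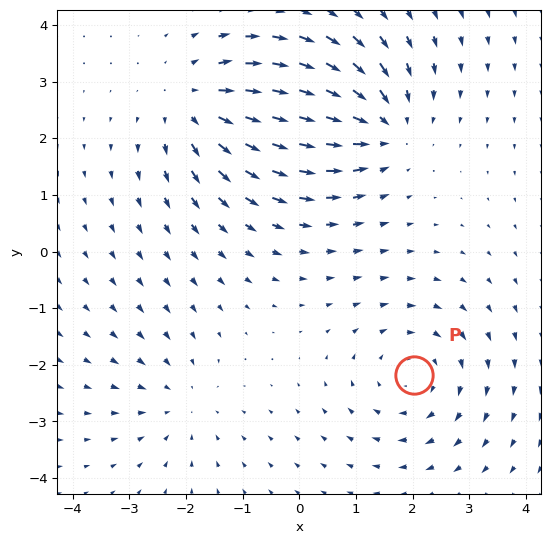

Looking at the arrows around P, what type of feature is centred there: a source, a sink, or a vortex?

vortex

At P (2.0, -2.2) the arrows circulate clockwise. Divergence ≈0, curl about -4 — near-zero divergence with nonzero curl is a vortex.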